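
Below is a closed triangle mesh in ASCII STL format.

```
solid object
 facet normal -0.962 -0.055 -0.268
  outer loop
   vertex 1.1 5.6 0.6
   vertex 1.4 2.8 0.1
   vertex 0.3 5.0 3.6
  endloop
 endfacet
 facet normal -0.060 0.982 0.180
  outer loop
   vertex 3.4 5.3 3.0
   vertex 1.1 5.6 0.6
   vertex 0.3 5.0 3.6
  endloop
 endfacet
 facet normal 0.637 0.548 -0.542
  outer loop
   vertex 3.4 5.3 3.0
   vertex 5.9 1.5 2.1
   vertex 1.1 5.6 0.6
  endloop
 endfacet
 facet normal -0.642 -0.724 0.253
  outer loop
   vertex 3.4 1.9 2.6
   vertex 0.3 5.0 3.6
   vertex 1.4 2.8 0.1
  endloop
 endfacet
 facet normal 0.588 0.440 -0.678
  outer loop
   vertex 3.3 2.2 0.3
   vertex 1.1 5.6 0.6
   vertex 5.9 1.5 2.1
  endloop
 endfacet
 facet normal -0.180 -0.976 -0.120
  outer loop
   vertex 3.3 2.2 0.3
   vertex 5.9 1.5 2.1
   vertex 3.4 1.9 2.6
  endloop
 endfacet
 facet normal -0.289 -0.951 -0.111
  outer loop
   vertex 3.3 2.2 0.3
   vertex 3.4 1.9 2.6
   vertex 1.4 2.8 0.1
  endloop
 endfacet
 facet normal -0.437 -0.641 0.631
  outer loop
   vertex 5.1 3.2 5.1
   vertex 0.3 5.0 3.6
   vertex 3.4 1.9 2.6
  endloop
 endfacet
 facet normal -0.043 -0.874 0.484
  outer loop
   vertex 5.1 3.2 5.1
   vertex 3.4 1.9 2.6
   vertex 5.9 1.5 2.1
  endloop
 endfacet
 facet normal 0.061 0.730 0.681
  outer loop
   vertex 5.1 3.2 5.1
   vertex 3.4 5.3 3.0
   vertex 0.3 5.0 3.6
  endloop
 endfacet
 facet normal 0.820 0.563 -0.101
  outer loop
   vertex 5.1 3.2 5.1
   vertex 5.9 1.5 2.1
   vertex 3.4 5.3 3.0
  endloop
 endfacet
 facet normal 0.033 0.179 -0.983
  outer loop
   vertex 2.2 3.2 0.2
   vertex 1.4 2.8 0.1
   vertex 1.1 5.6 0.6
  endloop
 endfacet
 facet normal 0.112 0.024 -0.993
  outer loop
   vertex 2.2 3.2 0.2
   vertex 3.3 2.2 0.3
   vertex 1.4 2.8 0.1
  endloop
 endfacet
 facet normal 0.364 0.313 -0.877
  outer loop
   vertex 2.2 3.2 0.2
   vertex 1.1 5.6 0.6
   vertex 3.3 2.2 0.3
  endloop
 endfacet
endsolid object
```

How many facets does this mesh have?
14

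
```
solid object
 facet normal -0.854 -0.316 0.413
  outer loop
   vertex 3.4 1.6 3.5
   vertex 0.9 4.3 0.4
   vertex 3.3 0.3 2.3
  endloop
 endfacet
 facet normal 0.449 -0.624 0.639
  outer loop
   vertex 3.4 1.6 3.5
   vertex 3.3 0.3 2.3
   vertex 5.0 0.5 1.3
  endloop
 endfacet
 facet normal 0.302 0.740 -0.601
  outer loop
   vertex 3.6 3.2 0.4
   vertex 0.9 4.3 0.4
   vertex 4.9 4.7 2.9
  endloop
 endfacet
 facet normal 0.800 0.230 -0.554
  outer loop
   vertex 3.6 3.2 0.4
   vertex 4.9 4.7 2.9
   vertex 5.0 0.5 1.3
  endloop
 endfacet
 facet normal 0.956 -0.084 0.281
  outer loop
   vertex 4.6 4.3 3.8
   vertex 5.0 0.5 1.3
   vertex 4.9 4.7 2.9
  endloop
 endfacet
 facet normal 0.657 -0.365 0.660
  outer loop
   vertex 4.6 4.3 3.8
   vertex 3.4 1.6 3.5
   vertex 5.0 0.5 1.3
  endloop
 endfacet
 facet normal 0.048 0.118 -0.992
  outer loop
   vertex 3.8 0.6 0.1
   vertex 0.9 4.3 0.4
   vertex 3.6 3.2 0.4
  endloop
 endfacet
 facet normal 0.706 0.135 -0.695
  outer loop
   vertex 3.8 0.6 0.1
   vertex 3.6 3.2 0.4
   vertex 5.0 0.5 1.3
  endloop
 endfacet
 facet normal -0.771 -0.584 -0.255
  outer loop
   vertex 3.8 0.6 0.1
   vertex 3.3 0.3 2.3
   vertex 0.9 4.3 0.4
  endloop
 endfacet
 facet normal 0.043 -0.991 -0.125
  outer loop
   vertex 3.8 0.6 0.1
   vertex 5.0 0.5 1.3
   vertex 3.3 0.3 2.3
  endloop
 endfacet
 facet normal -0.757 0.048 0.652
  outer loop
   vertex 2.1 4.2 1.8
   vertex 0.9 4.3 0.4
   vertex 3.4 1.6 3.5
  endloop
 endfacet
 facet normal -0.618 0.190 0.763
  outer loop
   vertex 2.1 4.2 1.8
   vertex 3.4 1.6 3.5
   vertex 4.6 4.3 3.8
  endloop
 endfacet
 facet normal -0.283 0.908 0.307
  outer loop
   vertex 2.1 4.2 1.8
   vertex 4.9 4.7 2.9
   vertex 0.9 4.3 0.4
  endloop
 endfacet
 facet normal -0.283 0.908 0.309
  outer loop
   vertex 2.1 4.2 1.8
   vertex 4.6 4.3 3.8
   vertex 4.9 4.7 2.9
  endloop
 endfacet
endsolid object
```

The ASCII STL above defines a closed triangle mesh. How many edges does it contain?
21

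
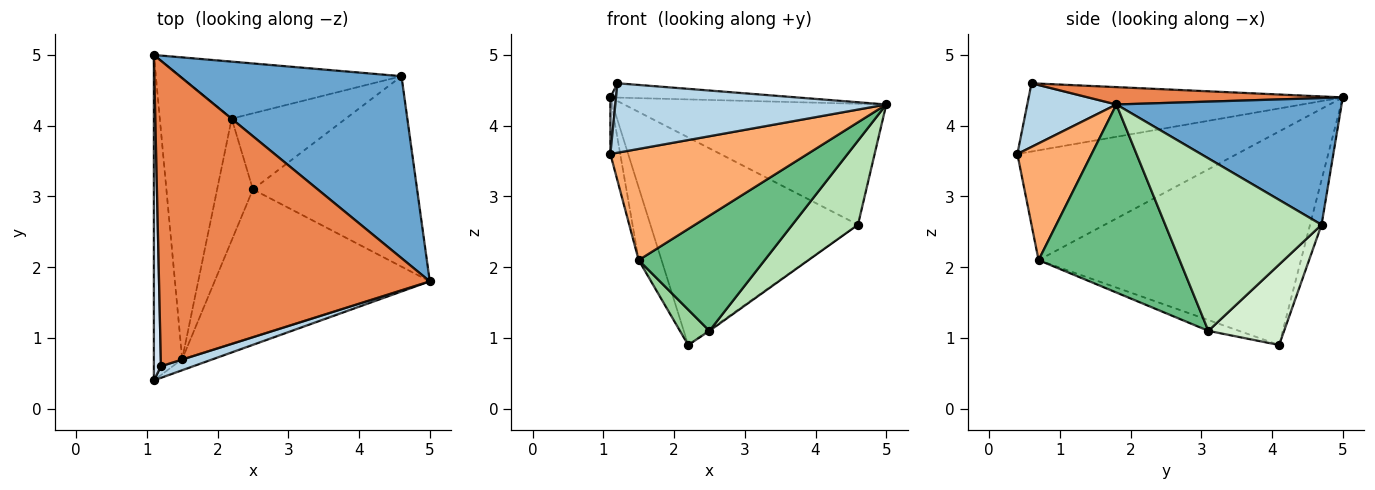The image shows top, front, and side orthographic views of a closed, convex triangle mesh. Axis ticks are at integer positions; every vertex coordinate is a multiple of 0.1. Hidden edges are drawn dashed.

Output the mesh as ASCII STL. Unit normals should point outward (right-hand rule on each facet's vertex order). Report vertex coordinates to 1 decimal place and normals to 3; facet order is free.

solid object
 facet normal 0.430 0.500 0.752
  outer loop
   vertex 4.6 4.7 2.6
   vertex 1.1 5.0 4.4
   vertex 5.0 1.8 4.3
  endloop
 endfacet
 facet normal -0.053 0.963 -0.264
  outer loop
   vertex 4.6 4.7 2.6
   vertex 2.2 4.1 0.9
   vertex 1.1 5.0 4.4
  endloop
 endfacet
 facet normal 0.309 -0.938 0.157
  outer loop
   vertex 1.2 0.6 4.6
   vertex 1.1 0.4 3.6
   vertex 5.0 1.8 4.3
  endloop
 endfacet
 facet normal -0.995 -0.018 0.103
  outer loop
   vertex 1.2 0.6 4.6
   vertex 1.1 5.0 4.4
   vertex 1.1 0.4 3.6
  endloop
 endfacet
 facet normal 0.064 0.047 0.997
  outer loop
   vertex 1.2 0.6 4.6
   vertex 5.0 1.8 4.3
   vertex 1.1 5.0 4.4
  endloop
 endfacet
 facet normal 0.351 -0.932 -0.093
  outer loop
   vertex 1.5 0.7 2.1
   vertex 5.0 1.8 4.3
   vertex 1.1 0.4 3.6
  endloop
 endfacet
 facet normal -0.967 0.043 -0.249
  outer loop
   vertex 1.5 0.7 2.1
   vertex 1.1 0.4 3.6
   vertex 1.1 5.0 4.4
  endloop
 endfacet
 facet normal -0.945 0.082 -0.318
  outer loop
   vertex 1.5 0.7 2.1
   vertex 1.1 5.0 4.4
   vertex 2.2 4.1 0.9
  endloop
 endfacet
 facet normal 0.567 -0.507 -0.649
  outer loop
   vertex 2.5 3.1 1.1
   vertex 5.0 1.8 4.3
   vertex 1.5 0.7 2.1
  endloop
 endfacet
 facet normal -0.279 -0.268 -0.922
  outer loop
   vertex 2.5 3.1 1.1
   vertex 1.5 0.7 2.1
   vertex 2.2 4.1 0.9
  endloop
 endfacet
 facet normal 0.693 -0.291 -0.660
  outer loop
   vertex 2.5 3.1 1.1
   vertex 4.6 4.7 2.6
   vertex 5.0 1.8 4.3
  endloop
 endfacet
 facet normal 0.576 0.010 -0.817
  outer loop
   vertex 2.5 3.1 1.1
   vertex 2.2 4.1 0.9
   vertex 4.6 4.7 2.6
  endloop
 endfacet
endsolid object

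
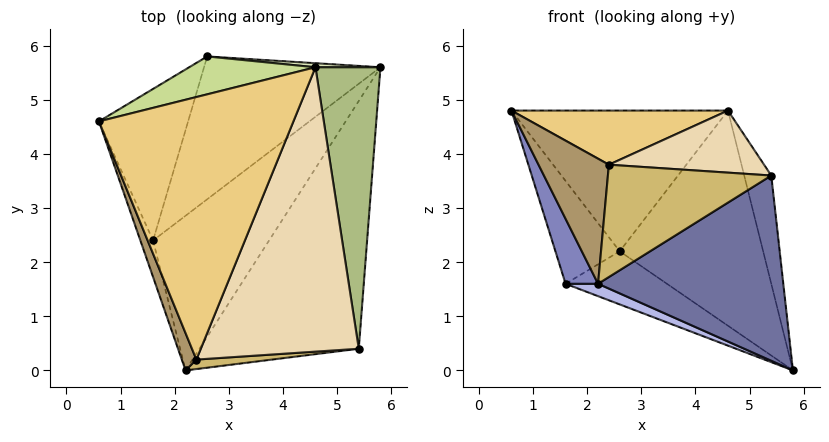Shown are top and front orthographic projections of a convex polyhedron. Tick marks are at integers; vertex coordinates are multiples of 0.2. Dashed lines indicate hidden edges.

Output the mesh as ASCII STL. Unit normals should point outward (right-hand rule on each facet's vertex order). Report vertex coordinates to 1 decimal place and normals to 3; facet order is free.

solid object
 facet normal 0.499 -0.519 -0.694
  outer loop
   vertex 5.4 0.4 3.6
   vertex 2.2 0.0 1.6
   vertex 5.8 5.6 0.0
  endloop
 endfacet
 facet normal -0.961 -0.240 -0.135
  outer loop
   vertex 1.6 2.4 1.6
   vertex 2.2 0.0 1.6
   vertex 0.6 4.6 4.8
  endloop
 endfacet
 facet normal -0.816 0.324 -0.478
  outer loop
   vertex 1.6 2.4 1.6
   vertex 0.6 4.6 4.8
   vertex 2.6 5.8 2.2
  endloop
 endfacet
 facet normal -0.304 -0.076 -0.950
  outer loop
   vertex 1.6 2.4 1.6
   vertex 5.8 5.6 0.0
   vertex 2.2 0.0 1.6
  endloop
 endfacet
 facet normal -0.529 0.296 -0.796
  outer loop
   vertex 1.6 2.4 1.6
   vertex 2.6 5.8 2.2
   vertex 5.8 5.6 0.0
  endloop
 endfacet
 facet normal 0.966 0.093 0.241
  outer loop
   vertex 4.6 5.6 4.8
   vertex 5.4 0.4 3.6
   vertex 5.8 5.6 0.0
  endloop
 endfacet
 facet normal -0.235 0.939 0.253
  outer loop
   vertex 4.6 5.6 4.8
   vertex 2.6 5.8 2.2
   vertex 0.6 4.6 4.8
  endloop
 endfacet
 facet normal 0.075 0.997 0.019
  outer loop
   vertex 4.6 5.6 4.8
   vertex 5.8 5.6 0.0
   vertex 2.6 5.8 2.2
  endloop
 endfacet
 facet normal -0.909 -0.399 0.119
  outer loop
   vertex 2.4 0.2 3.8
   vertex 0.6 4.6 4.8
   vertex 2.2 0.0 1.6
  endloop
 endfacet
 facet normal 0.072 -0.994 0.084
  outer loop
   vertex 2.4 0.2 3.8
   vertex 2.2 0.0 1.6
   vertex 5.4 0.4 3.6
  endloop
 endfacet
 facet normal 0.050 -0.202 0.978
  outer loop
   vertex 2.4 0.2 3.8
   vertex 4.6 5.6 4.8
   vertex 0.6 4.6 4.8
  endloop
 endfacet
 facet normal 0.079 -0.213 0.974
  outer loop
   vertex 2.4 0.2 3.8
   vertex 5.4 0.4 3.6
   vertex 4.6 5.6 4.8
  endloop
 endfacet
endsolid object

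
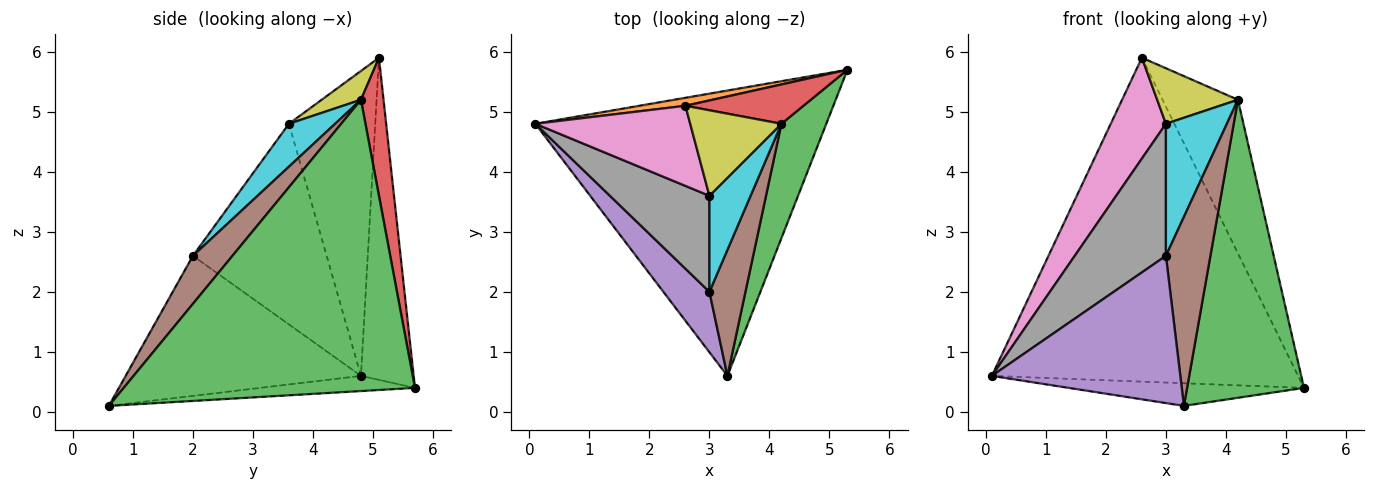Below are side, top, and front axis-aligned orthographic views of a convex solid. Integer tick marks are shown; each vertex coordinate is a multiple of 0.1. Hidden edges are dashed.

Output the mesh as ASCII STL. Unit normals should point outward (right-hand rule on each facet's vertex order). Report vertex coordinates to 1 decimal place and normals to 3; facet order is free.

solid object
 facet normal -0.052 0.079 -0.996
  outer loop
   vertex 3.3 0.6 0.1
   vertex 0.1 4.8 0.6
   vertex 5.3 5.7 0.4
  endloop
 endfacet
 facet normal -0.170 0.985 0.024
  outer loop
   vertex 2.6 5.1 5.9
   vertex 5.3 5.7 0.4
   vertex 0.1 4.8 0.6
  endloop
 endfacet
 facet normal 0.919 -0.369 0.141
  outer loop
   vertex 4.2 4.8 5.2
   vertex 3.3 0.6 0.1
   vertex 5.3 5.7 0.4
  endloop
 endfacet
 facet normal 0.279 0.930 0.238
  outer loop
   vertex 4.2 4.8 5.2
   vertex 5.3 5.7 0.4
   vertex 2.6 5.1 5.9
  endloop
 endfacet
 facet normal -0.756 -0.606 0.248
  outer loop
   vertex 3.0 2.0 2.6
   vertex 0.1 4.8 0.6
   vertex 3.3 0.6 0.1
  endloop
 endfacet
 facet normal 0.595 -0.669 0.446
  outer loop
   vertex 3.0 2.0 2.6
   vertex 3.3 0.6 0.1
   vertex 4.2 4.8 5.2
  endloop
 endfacet
 facet normal -0.775 -0.495 0.393
  outer loop
   vertex 3.0 3.6 4.8
   vertex 2.6 5.1 5.9
   vertex 0.1 4.8 0.6
  endloop
 endfacet
 facet normal -0.765 -0.521 0.379
  outer loop
   vertex 3.0 3.6 4.8
   vertex 0.1 4.8 0.6
   vertex 3.0 2.0 2.6
  endloop
 endfacet
 facet normal 0.256 -0.526 0.811
  outer loop
   vertex 3.0 3.6 4.8
   vertex 4.2 4.8 5.2
   vertex 2.6 5.1 5.9
  endloop
 endfacet
 facet normal 0.522 -0.690 0.502
  outer loop
   vertex 3.0 3.6 4.8
   vertex 3.0 2.0 2.6
   vertex 4.2 4.8 5.2
  endloop
 endfacet
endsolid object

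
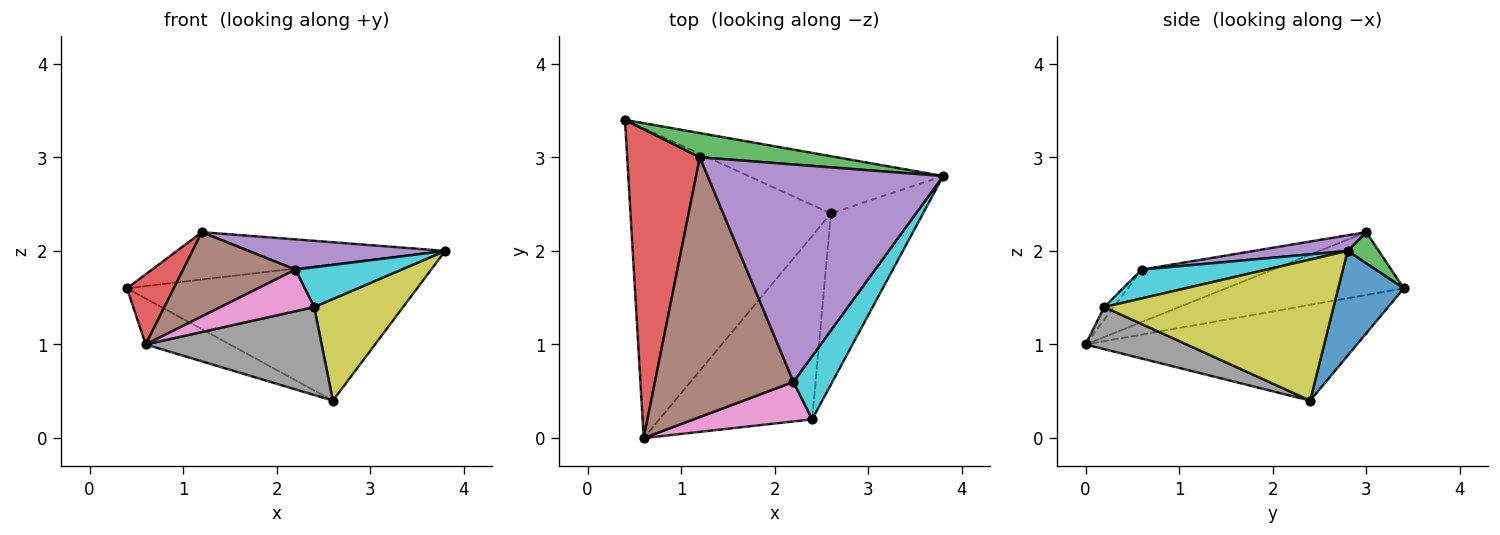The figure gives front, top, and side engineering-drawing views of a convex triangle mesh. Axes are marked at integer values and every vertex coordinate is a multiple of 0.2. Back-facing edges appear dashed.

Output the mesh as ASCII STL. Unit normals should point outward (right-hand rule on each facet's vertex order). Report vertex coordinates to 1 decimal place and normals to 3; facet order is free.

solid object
 facet normal 0.204 0.903 -0.379
  outer loop
   vertex 2.6 2.4 0.4
   vertex 0.4 3.4 1.6
   vertex 3.8 2.8 2.0
  endloop
 endfacet
 facet normal -0.427 0.133 -0.894
  outer loop
   vertex 2.6 2.4 0.4
   vertex 0.6 0.0 1.0
   vertex 0.4 3.4 1.6
  endloop
 endfacet
 facet normal 0.103 0.886 0.453
  outer loop
   vertex 1.2 3.0 2.2
   vertex 3.8 2.8 2.0
   vertex 0.4 3.4 1.6
  endloop
 endfacet
 facet normal -0.644 -0.170 0.746
  outer loop
   vertex 1.2 3.0 2.2
   vertex 0.4 3.4 1.6
   vertex 0.6 0.0 1.0
  endloop
 endfacet
 facet normal 0.065 -0.137 0.988
  outer loop
   vertex 2.2 0.6 1.8
   vertex 3.8 2.8 2.0
   vertex 1.2 3.0 2.2
  endloop
 endfacet
 facet normal -0.339 -0.290 0.895
  outer loop
   vertex 2.2 0.6 1.8
   vertex 1.2 3.0 2.2
   vertex 0.6 0.0 1.0
  endloop
 endfacet
 facet normal -0.072 -0.723 0.687
  outer loop
   vertex 2.4 0.2 1.4
   vertex 2.2 0.6 1.8
   vertex 0.6 0.0 1.0
  endloop
 endfacet
 facet normal 0.241 -0.420 -0.875
  outer loop
   vertex 2.4 0.2 1.4
   vertex 0.6 0.0 1.0
   vertex 2.6 2.4 0.4
  endloop
 endfacet
 facet normal 0.796 -0.309 -0.520
  outer loop
   vertex 2.4 0.2 1.4
   vertex 2.6 2.4 0.4
   vertex 3.8 2.8 2.0
  endloop
 endfacet
 facet normal 0.531 -0.451 0.717
  outer loop
   vertex 2.4 0.2 1.4
   vertex 3.8 2.8 2.0
   vertex 2.2 0.6 1.8
  endloop
 endfacet
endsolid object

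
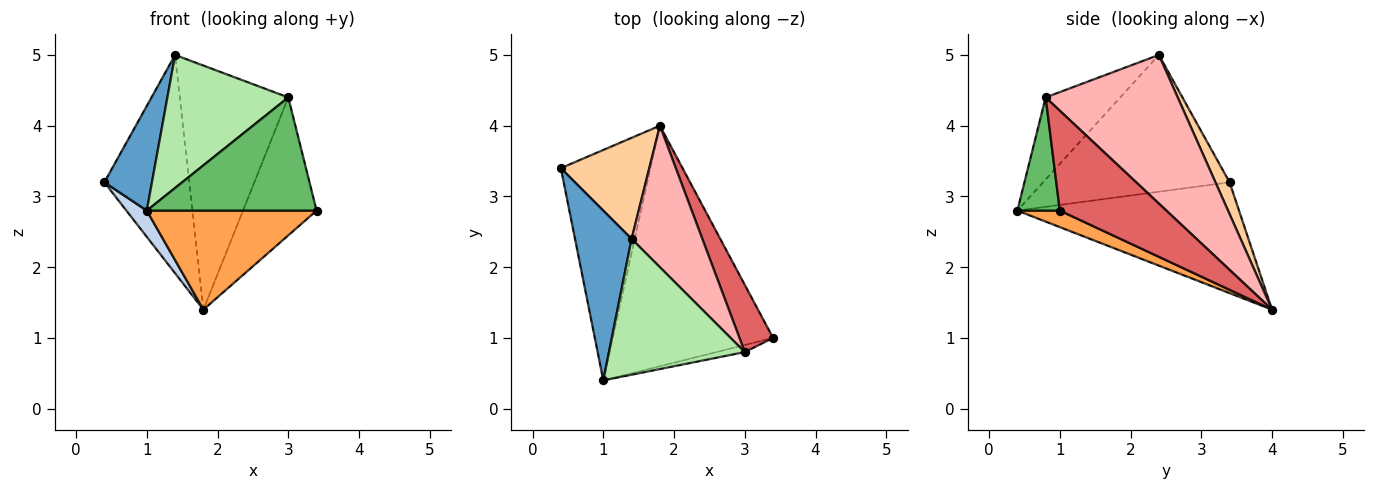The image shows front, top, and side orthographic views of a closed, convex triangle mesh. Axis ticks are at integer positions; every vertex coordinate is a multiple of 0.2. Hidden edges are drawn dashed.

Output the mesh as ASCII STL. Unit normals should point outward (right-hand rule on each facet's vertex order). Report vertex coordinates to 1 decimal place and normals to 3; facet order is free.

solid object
 facet normal -0.899 -0.229 0.372
  outer loop
   vertex 1.4 2.4 5.0
   vertex 0.4 3.4 3.2
   vertex 1.0 0.4 2.8
  endloop
 endfacet
 facet normal -0.776 -0.072 -0.627
  outer loop
   vertex 1.8 4.0 1.4
   vertex 1.0 0.4 2.8
   vertex 0.4 3.4 3.2
  endloop
 endfacet
 facet normal 0.095 -0.379 -0.921
  outer loop
   vertex 1.8 4.0 1.4
   vertex 3.4 1.0 2.8
   vertex 1.0 0.4 2.8
  endloop
 endfacet
 facet normal 0.150 0.897 0.415
  outer loop
   vertex 1.8 4.0 1.4
   vertex 0.4 3.4 3.2
   vertex 1.4 2.4 5.0
  endloop
 endfacet
 facet normal 0.242 -0.968 -0.061
  outer loop
   vertex 3.0 0.8 4.4
   vertex 1.0 0.4 2.8
   vertex 3.4 1.0 2.8
  endloop
 endfacet
 facet normal -0.396 -0.642 0.656
  outer loop
   vertex 3.0 0.8 4.4
   vertex 1.4 2.4 5.0
   vertex 1.0 0.4 2.8
  endloop
 endfacet
 facet normal 0.793 0.547 0.267
  outer loop
   vertex 3.0 0.8 4.4
   vertex 3.4 1.0 2.8
   vertex 1.8 4.0 1.4
  endloop
 endfacet
 facet normal 0.725 0.596 0.345
  outer loop
   vertex 3.0 0.8 4.4
   vertex 1.8 4.0 1.4
   vertex 1.4 2.4 5.0
  endloop
 endfacet
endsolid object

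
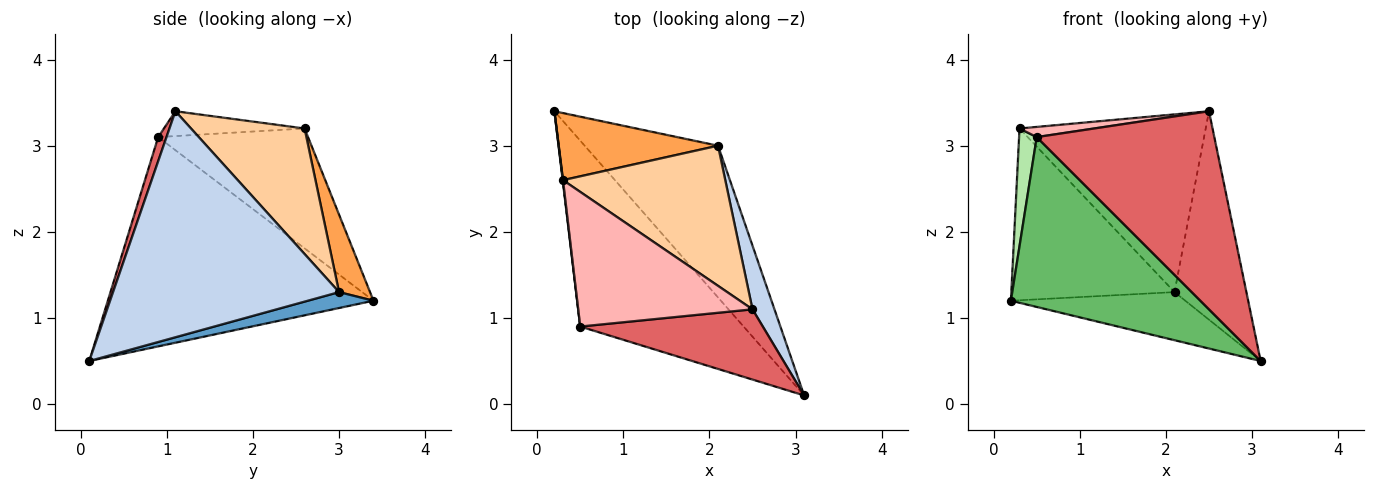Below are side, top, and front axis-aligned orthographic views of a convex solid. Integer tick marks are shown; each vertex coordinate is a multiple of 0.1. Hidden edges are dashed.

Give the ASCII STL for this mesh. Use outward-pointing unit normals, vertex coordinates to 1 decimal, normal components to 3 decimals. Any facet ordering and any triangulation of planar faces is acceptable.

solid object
 facet normal 0.113 0.300 -0.947
  outer loop
   vertex 2.1 3.0 1.3
   vertex 3.1 0.1 0.5
   vertex 0.2 3.4 1.2
  endloop
 endfacet
 facet normal 0.949 0.302 0.092
  outer loop
   vertex 2.1 3.0 1.3
   vertex 2.5 1.1 3.4
   vertex 3.1 0.1 0.5
  endloop
 endfacet
 facet normal 0.174 0.917 0.358
  outer loop
   vertex 2.1 3.0 1.3
   vertex 0.2 3.4 1.2
   vertex 0.3 2.6 3.2
  endloop
 endfacet
 facet normal 0.432 0.708 0.558
  outer loop
   vertex 2.1 3.0 1.3
   vertex 0.3 2.6 3.2
   vertex 2.5 1.1 3.4
  endloop
 endfacet
 facet normal -0.687 -0.490 -0.536
  outer loop
   vertex 0.5 0.9 3.1
   vertex 0.2 3.4 1.2
   vertex 3.1 0.1 0.5
  endloop
 endfacet
 facet normal -0.993 -0.117 0.003
  outer loop
   vertex 0.5 0.9 3.1
   vertex 0.3 2.6 3.2
   vertex 0.2 3.4 1.2
  endloop
 endfacet
 facet normal 0.044 -0.942 0.334
  outer loop
   vertex 0.5 0.9 3.1
   vertex 3.1 0.1 0.5
   vertex 2.5 1.1 3.4
  endloop
 endfacet
 facet normal -0.141 -0.075 0.987
  outer loop
   vertex 0.5 0.9 3.1
   vertex 2.5 1.1 3.4
   vertex 0.3 2.6 3.2
  endloop
 endfacet
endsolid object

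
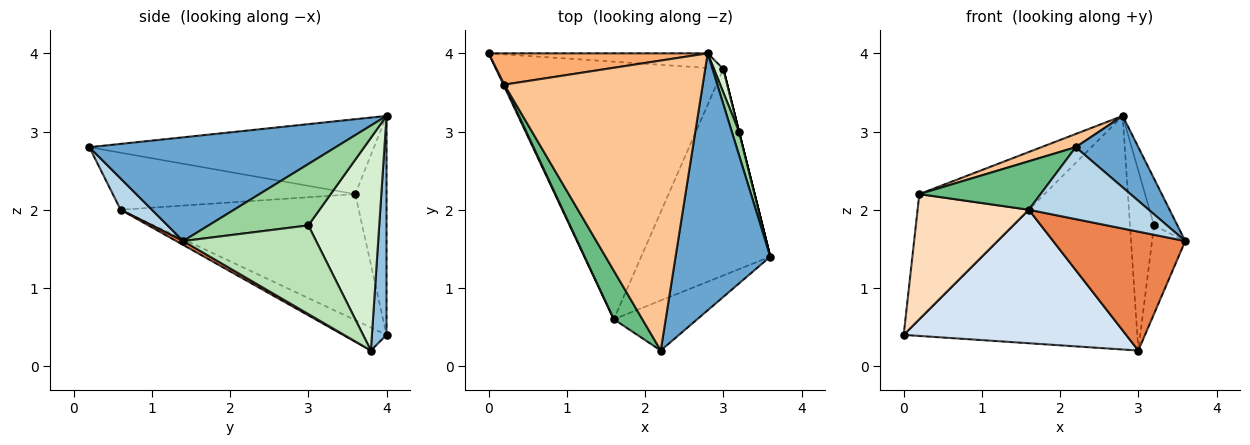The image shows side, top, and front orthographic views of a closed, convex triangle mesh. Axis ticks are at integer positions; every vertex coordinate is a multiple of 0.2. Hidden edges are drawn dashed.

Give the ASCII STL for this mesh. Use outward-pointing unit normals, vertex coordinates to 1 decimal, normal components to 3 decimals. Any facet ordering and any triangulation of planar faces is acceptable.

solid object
 facet normal 0.726 -0.184 0.663
  outer loop
   vertex 2.8 4.0 3.2
   vertex 2.2 0.2 2.8
   vertex 3.6 1.4 1.6
  endloop
 endfacet
 facet normal 0.062 0.996 -0.062
  outer loop
   vertex 3.0 3.8 0.2
   vertex 0.0 4.0 0.4
   vertex 2.8 4.0 3.2
  endloop
 endfacet
 facet normal 0.209 -0.803 -0.558
  outer loop
   vertex 1.6 0.6 2.0
   vertex 3.6 1.4 1.6
   vertex 2.2 0.2 2.8
  endloop
 endfacet
 facet normal -0.090 -0.458 -0.884
  outer loop
   vertex 1.6 0.6 2.0
   vertex 0.0 4.0 0.4
   vertex 3.0 3.8 0.2
  endloop
 endfacet
 facet normal 0.026 -0.499 -0.866
  outer loop
   vertex 1.6 0.6 2.0
   vertex 3.0 3.8 0.2
   vertex 3.6 1.4 1.6
  endloop
 endfacet
 facet normal -0.236 0.943 0.236
  outer loop
   vertex 0.2 3.6 2.2
   vertex 2.8 4.0 3.2
   vertex 0.0 4.0 0.4
  endloop
 endfacet
 facet normal -0.353 -0.043 0.935
  outer loop
   vertex 0.2 3.6 2.2
   vertex 2.2 0.2 2.8
   vertex 2.8 4.0 3.2
  endloop
 endfacet
 facet normal -0.906 -0.423 0.007
  outer loop
   vertex 0.2 3.6 2.2
   vertex 0.0 4.0 0.4
   vertex 1.6 0.6 2.0
  endloop
 endfacet
 facet normal -0.816 -0.408 0.408
  outer loop
   vertex 0.2 3.6 2.2
   vertex 1.6 0.6 2.0
   vertex 2.2 0.2 2.8
  endloop
 endfacet
 facet normal 0.967 0.228 0.114
  outer loop
   vertex 3.2 3.0 1.8
   vertex 2.8 4.0 3.2
   vertex 3.6 1.4 1.6
  endloop
 endfacet
 facet normal 0.970 0.243 0.000
  outer loop
   vertex 3.2 3.0 1.8
   vertex 3.6 1.4 1.6
   vertex 3.0 3.8 0.2
  endloop
 endfacet
 facet normal 0.946 0.320 0.042
  outer loop
   vertex 3.2 3.0 1.8
   vertex 3.0 3.8 0.2
   vertex 2.8 4.0 3.2
  endloop
 endfacet
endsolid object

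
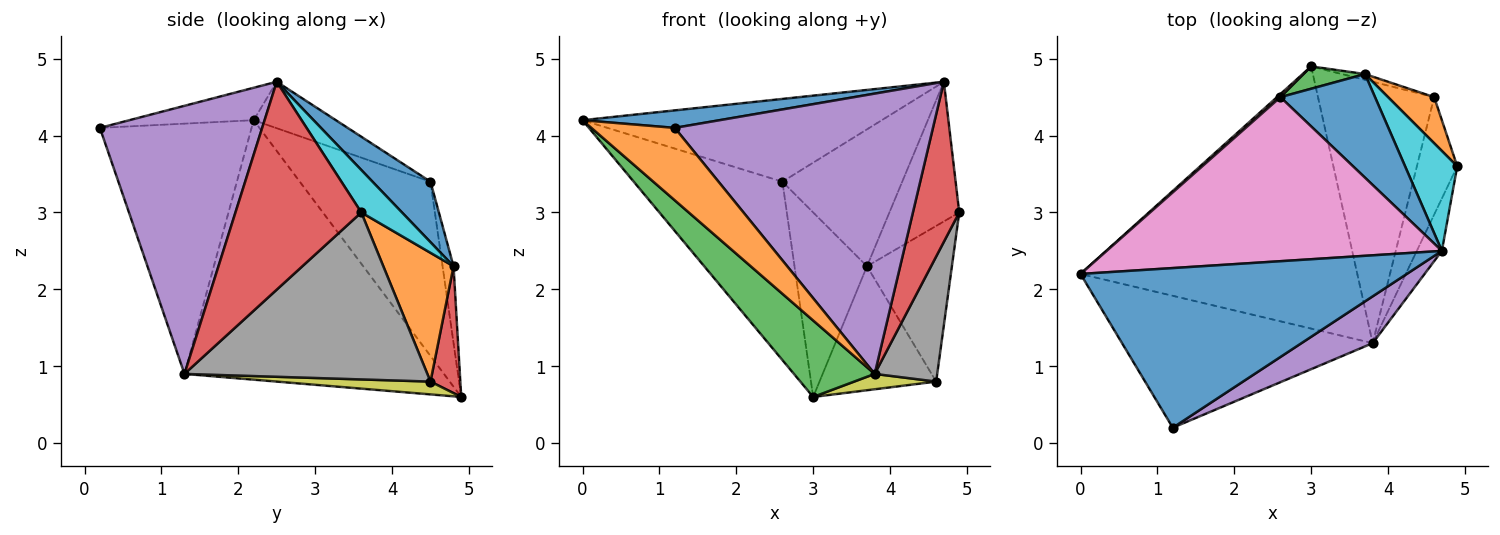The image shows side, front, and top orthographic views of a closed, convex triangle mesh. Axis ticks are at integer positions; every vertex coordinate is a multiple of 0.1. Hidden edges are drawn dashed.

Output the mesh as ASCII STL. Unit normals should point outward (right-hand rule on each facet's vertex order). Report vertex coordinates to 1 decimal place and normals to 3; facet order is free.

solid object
 facet normal -0.098 -0.108 0.989
  outer loop
   vertex 4.7 2.5 4.7
   vertex 0.0 2.2 4.2
   vertex 1.2 0.2 4.1
  endloop
 endfacet
 facet normal -0.659 -0.362 -0.660
  outer loop
   vertex 3.8 1.3 0.9
   vertex 1.2 0.2 4.1
   vertex 0.0 2.2 4.2
  endloop
 endfacet
 facet normal -0.669 -0.208 -0.714
  outer loop
   vertex 3.8 1.3 0.9
   vertex 0.0 2.2 4.2
   vertex 3.0 4.9 0.6
  endloop
 endfacet
 facet normal 0.932 -0.343 -0.112
  outer loop
   vertex 3.8 1.3 0.9
   vertex 4.9 3.6 3.0
   vertex 4.7 2.5 4.7
  endloop
 endfacet
 facet normal 0.527 -0.838 0.140
  outer loop
   vertex 3.8 1.3 0.9
   vertex 4.7 2.5 4.7
   vertex 1.2 0.2 4.1
  endloop
 endfacet
 facet normal -0.660 0.751 0.013
  outer loop
   vertex 2.6 4.5 3.4
   vertex 3.0 4.9 0.6
   vertex 0.0 2.2 4.2
  endloop
 endfacet
 facet normal -0.123 0.447 0.886
  outer loop
   vertex 2.6 4.5 3.4
   vertex 0.0 2.2 4.2
   vertex 4.7 2.5 4.7
  endloop
 endfacet
 facet normal 0.943 -0.243 -0.228
  outer loop
   vertex 4.6 4.5 0.8
   vertex 4.9 3.6 3.0
   vertex 3.8 1.3 0.9
  endloop
 endfacet
 facet normal 0.109 -0.058 -0.992
  outer loop
   vertex 4.6 4.5 0.8
   vertex 3.8 1.3 0.9
   vertex 3.0 4.9 0.6
  endloop
 endfacet
 facet normal 0.428 0.735 0.526
  outer loop
   vertex 3.7 4.8 2.3
   vertex 4.7 2.5 4.7
   vertex 4.9 3.6 3.0
  endloop
 endfacet
 facet normal 0.360 0.744 0.563
  outer loop
   vertex 3.7 4.8 2.3
   vertex 2.6 4.5 3.4
   vertex 4.7 2.5 4.7
  endloop
 endfacet
 facet normal 0.621 0.751 0.223
  outer loop
   vertex 3.7 4.8 2.3
   vertex 4.9 3.6 3.0
   vertex 4.6 4.5 0.8
  endloop
 endfacet
 facet normal -0.149 0.982 0.119
  outer loop
   vertex 3.7 4.8 2.3
   vertex 3.0 4.9 0.6
   vertex 2.6 4.5 3.4
  endloop
 endfacet
 facet normal 0.248 0.968 -0.045
  outer loop
   vertex 3.7 4.8 2.3
   vertex 4.6 4.5 0.8
   vertex 3.0 4.9 0.6
  endloop
 endfacet
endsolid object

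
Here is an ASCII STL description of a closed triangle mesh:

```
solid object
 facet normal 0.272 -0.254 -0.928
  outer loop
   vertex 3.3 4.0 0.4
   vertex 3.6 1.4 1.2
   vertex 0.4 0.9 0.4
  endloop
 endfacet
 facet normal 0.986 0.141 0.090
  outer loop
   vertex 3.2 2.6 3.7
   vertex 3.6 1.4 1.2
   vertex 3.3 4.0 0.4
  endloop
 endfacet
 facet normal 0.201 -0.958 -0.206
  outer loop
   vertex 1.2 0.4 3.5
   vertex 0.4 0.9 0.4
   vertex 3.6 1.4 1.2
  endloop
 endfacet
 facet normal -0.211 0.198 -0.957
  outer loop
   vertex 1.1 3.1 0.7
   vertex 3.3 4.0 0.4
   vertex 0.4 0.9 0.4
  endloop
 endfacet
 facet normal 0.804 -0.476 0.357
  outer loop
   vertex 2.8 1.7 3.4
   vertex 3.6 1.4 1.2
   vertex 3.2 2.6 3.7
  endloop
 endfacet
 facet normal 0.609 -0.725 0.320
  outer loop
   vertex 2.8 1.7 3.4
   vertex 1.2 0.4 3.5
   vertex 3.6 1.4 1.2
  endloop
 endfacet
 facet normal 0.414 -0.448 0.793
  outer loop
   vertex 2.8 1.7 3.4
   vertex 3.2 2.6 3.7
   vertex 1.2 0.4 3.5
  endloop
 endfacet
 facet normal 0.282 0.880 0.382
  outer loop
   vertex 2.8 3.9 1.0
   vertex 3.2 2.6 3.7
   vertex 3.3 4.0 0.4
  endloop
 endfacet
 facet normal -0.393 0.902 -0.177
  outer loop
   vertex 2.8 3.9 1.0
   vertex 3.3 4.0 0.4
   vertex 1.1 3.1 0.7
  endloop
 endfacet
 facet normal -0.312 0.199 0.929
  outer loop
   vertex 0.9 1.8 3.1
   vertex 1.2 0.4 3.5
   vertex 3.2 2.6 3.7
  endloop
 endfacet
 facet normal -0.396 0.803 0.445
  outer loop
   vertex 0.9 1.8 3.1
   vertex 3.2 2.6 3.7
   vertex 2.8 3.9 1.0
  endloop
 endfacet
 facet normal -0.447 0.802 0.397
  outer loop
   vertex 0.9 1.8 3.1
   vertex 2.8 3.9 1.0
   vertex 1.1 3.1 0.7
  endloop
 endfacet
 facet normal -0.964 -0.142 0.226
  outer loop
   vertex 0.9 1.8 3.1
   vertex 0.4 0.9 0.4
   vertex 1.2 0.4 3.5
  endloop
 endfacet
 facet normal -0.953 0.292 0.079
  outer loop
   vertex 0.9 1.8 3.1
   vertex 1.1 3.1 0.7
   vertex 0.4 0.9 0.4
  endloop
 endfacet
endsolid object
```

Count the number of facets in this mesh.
14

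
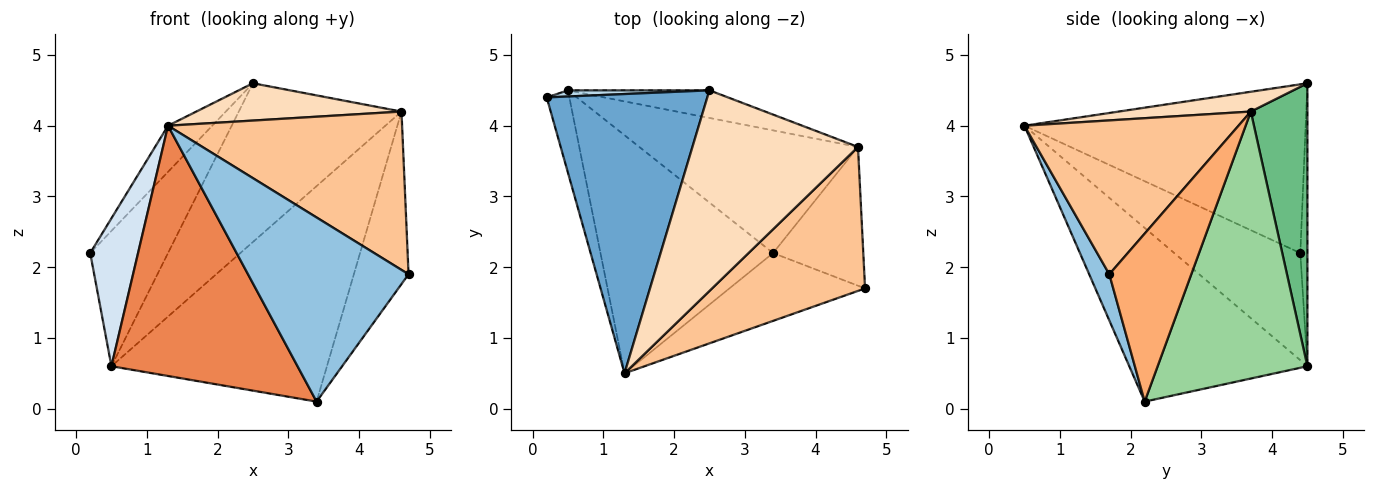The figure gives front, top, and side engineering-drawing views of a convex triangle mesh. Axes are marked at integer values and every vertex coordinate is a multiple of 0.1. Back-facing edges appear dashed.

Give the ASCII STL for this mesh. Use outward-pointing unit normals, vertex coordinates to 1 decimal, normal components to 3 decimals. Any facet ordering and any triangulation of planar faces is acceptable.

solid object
 facet normal -0.720 0.113 0.685
  outer loop
   vertex 2.5 4.5 4.6
   vertex 0.2 4.4 2.2
   vertex 1.3 0.5 4.0
  endloop
 endfacet
 facet normal 0.117 -0.932 -0.343
  outer loop
   vertex 3.4 2.2 0.1
   vertex 4.7 1.7 1.9
   vertex 1.3 0.5 4.0
  endloop
 endfacet
 facet normal -0.090 0.995 0.045
  outer loop
   vertex 0.5 4.5 0.6
   vertex 0.2 4.4 2.2
   vertex 2.5 4.5 4.6
  endloop
 endfacet
 facet normal -0.917 -0.348 -0.194
  outer loop
   vertex 0.5 4.5 0.6
   vertex 1.3 0.5 4.0
   vertex 0.2 4.4 2.2
  endloop
 endfacet
 facet normal -0.570 -0.595 -0.566
  outer loop
   vertex 0.5 4.5 0.6
   vertex 3.4 2.2 0.1
   vertex 1.3 0.5 4.0
  endloop
 endfacet
 facet normal 0.760 0.507 -0.408
  outer loop
   vertex 4.6 3.7 4.2
   vertex 4.7 1.7 1.9
   vertex 3.4 2.2 0.1
  endloop
 endfacet
 facet normal 0.560 -0.613 0.557
  outer loop
   vertex 4.6 3.7 4.2
   vertex 1.3 0.5 4.0
   vertex 4.7 1.7 1.9
  endloop
 endfacet
 facet normal 0.117 -0.182 0.976
  outer loop
   vertex 4.6 3.7 4.2
   vertex 2.5 4.5 4.6
   vertex 1.3 0.5 4.0
  endloop
 endfacet
 facet normal 0.324 0.932 -0.162
  outer loop
   vertex 4.6 3.7 4.2
   vertex 0.5 4.5 0.6
   vertex 2.5 4.5 4.6
  endloop
 endfacet
 facet normal 0.517 0.744 -0.423
  outer loop
   vertex 4.6 3.7 4.2
   vertex 3.4 2.2 0.1
   vertex 0.5 4.5 0.6
  endloop
 endfacet
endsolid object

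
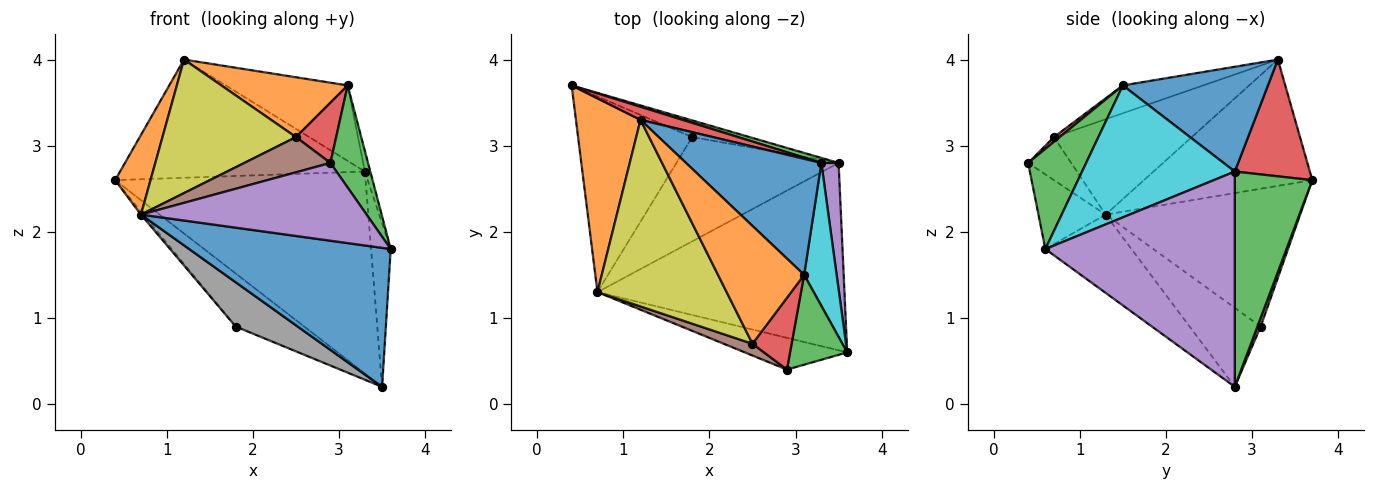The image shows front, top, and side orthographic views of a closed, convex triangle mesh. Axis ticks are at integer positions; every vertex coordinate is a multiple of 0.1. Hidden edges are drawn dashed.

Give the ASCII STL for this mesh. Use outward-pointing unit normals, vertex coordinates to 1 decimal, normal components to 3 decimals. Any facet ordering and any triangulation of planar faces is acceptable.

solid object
 facet normal -0.247 -0.577 -0.778
  outer loop
   vertex 0.7 1.3 2.2
   vertex 3.5 2.8 0.2
   vertex 3.6 0.6 1.8
  endloop
 endfacet
 facet normal -0.875 -0.184 0.448
  outer loop
   vertex 0.7 1.3 2.2
   vertex 1.2 3.3 4.0
   vertex 0.4 3.7 2.6
  endloop
 endfacet
 facet normal 0.296 0.955 0.024
  outer loop
   vertex 3.3 2.8 2.7
   vertex 3.5 2.8 0.2
   vertex 0.4 3.7 2.6
  endloop
 endfacet
 facet normal 0.291 0.951 0.105
  outer loop
   vertex 3.3 2.8 2.7
   vertex 0.4 3.7 2.6
   vertex 1.2 3.3 4.0
  endloop
 endfacet
 facet normal 0.992 0.103 0.079
  outer loop
   vertex 3.3 2.8 2.7
   vertex 3.6 0.6 1.8
   vertex 3.5 2.8 0.2
  endloop
 endfacet
 facet normal 0.045 0.953 -0.299
  outer loop
   vertex 1.8 3.1 0.9
   vertex 0.4 3.7 2.6
   vertex 3.5 2.8 0.2
  endloop
 endfacet
 facet normal -0.770 0.010 -0.638
  outer loop
   vertex 1.8 3.1 0.9
   vertex 0.7 1.3 2.2
   vertex 0.4 3.7 2.6
  endloop
 endfacet
 facet normal -0.409 -0.357 -0.840
  outer loop
   vertex 1.8 3.1 0.9
   vertex 3.5 2.8 0.2
   vertex 0.7 1.3 2.2
  endloop
 endfacet
 facet normal -0.515 -0.499 0.697
  outer loop
   vertex 2.5 0.7 3.1
   vertex 1.2 3.3 4.0
   vertex 0.7 1.3 2.2
  endloop
 endfacet
 facet normal 0.970 0.035 0.239
  outer loop
   vertex 3.1 1.5 3.7
   vertex 3.6 0.6 1.8
   vertex 3.3 2.8 2.7
  endloop
 endfacet
 facet normal 0.544 0.457 0.703
  outer loop
   vertex 3.1 1.5 3.7
   vertex 3.3 2.8 2.7
   vertex 1.2 3.3 4.0
  endloop
 endfacet
 facet normal -0.277 -0.435 0.857
  outer loop
   vertex 3.1 1.5 3.7
   vertex 1.2 3.3 4.0
   vertex 2.5 0.7 3.1
  endloop
 endfacet
 facet normal 0.757 -0.491 0.432
  outer loop
   vertex 2.9 0.4 2.8
   vertex 3.6 0.6 1.8
   vertex 3.1 1.5 3.7
  endloop
 endfacet
 facet normal 0.091 -0.640 0.762
  outer loop
   vertex 2.9 0.4 2.8
   vertex 3.1 1.5 3.7
   vertex 2.5 0.7 3.1
  endloop
 endfacet
 facet normal -0.266 -0.892 -0.364
  outer loop
   vertex 2.9 0.4 2.8
   vertex 0.7 1.3 2.2
   vertex 3.6 0.6 1.8
  endloop
 endfacet
 facet normal -0.429 -0.857 0.286
  outer loop
   vertex 2.9 0.4 2.8
   vertex 2.5 0.7 3.1
   vertex 0.7 1.3 2.2
  endloop
 endfacet
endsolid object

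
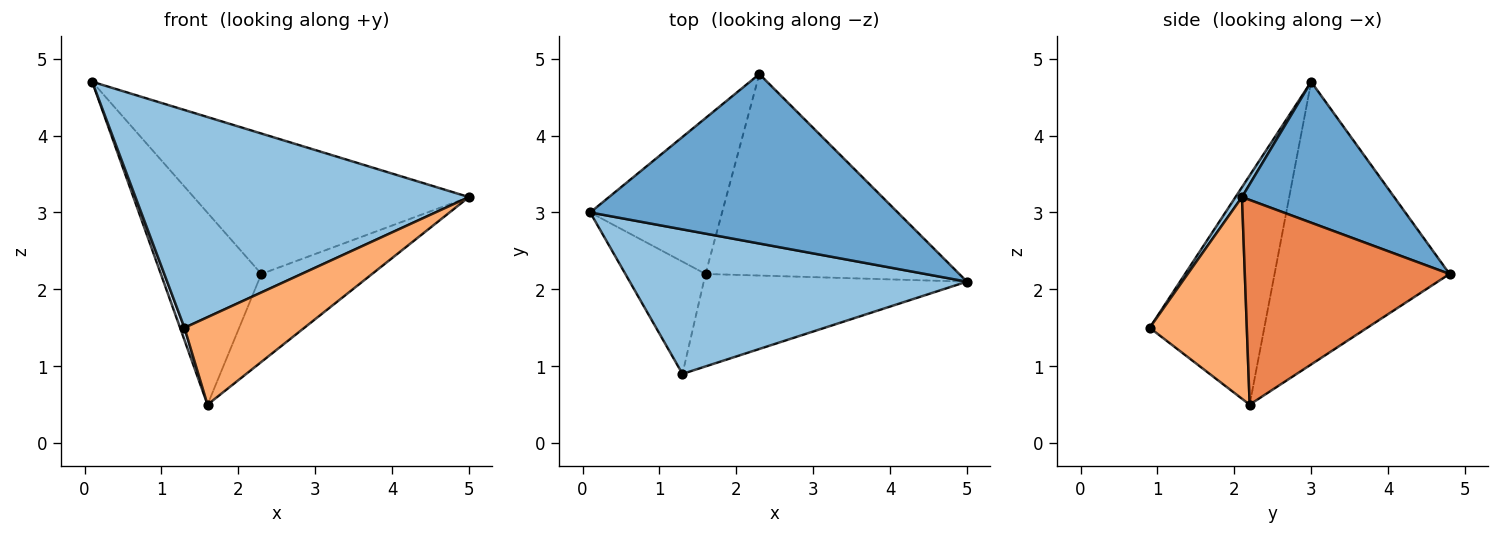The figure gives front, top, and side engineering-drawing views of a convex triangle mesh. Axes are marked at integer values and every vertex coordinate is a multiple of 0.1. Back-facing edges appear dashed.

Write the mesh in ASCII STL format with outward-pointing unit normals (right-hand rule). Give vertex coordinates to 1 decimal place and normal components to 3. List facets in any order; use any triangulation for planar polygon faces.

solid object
 facet normal 0.333 0.602 0.726
  outer loop
   vertex 2.3 4.8 2.2
   vertex 0.1 3.0 4.7
   vertex 5.0 2.1 3.2
  endloop
 endfacet
 facet normal 0.016 -0.833 0.553
  outer loop
   vertex 1.3 0.9 1.5
   vertex 5.0 2.1 3.2
   vertex 0.1 3.0 4.7
  endloop
 endfacet
 facet normal -0.804 0.462 -0.375
  outer loop
   vertex 1.6 2.2 0.5
   vertex 0.1 3.0 4.7
   vertex 2.3 4.8 2.2
  endloop
 endfacet
 facet normal -0.943 -0.036 -0.330
  outer loop
   vertex 1.6 2.2 0.5
   vertex 1.3 0.9 1.5
   vertex 0.1 3.0 4.7
  endloop
 endfacet
 facet normal 0.595 0.322 -0.737
  outer loop
   vertex 1.6 2.2 0.5
   vertex 2.3 4.8 2.2
   vertex 5.0 2.1 3.2
  endloop
 endfacet
 facet normal 0.486 -0.600 -0.635
  outer loop
   vertex 1.6 2.2 0.5
   vertex 5.0 2.1 3.2
   vertex 1.3 0.9 1.5
  endloop
 endfacet
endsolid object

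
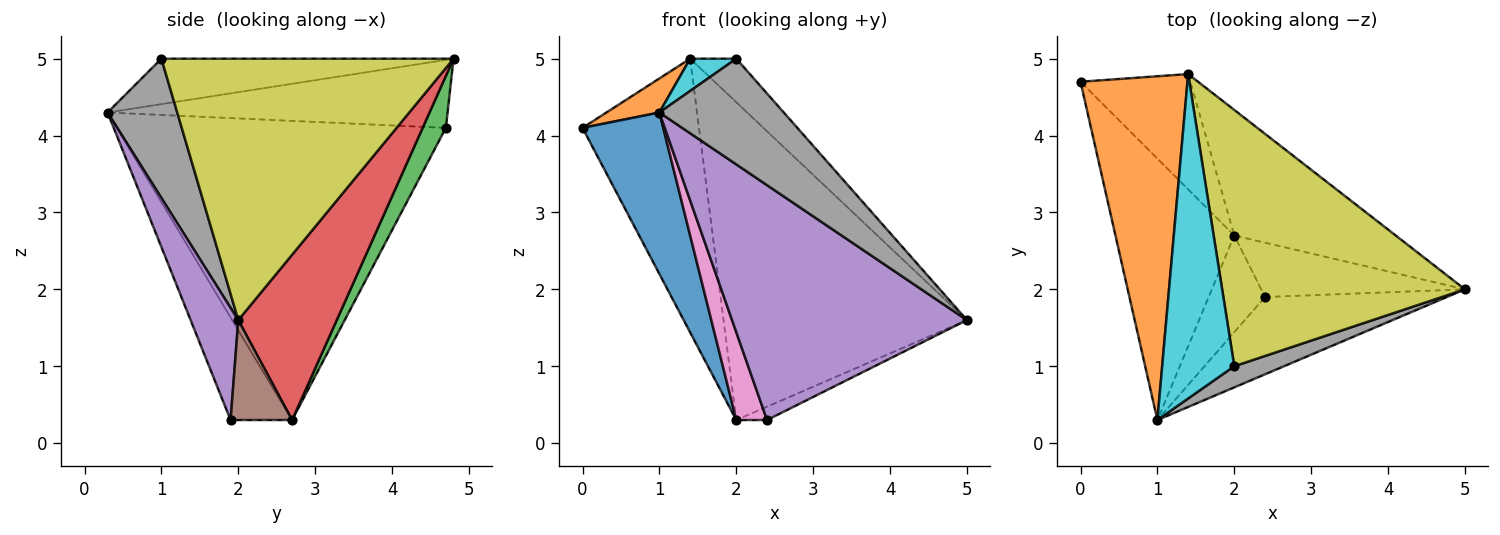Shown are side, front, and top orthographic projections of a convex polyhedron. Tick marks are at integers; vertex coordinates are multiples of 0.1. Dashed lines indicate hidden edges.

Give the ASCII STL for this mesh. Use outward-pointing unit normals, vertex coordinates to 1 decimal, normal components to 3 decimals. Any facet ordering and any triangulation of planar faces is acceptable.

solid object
 facet normal -0.906 -0.222 -0.360
  outer loop
   vertex 2.0 2.7 0.3
   vertex 1.0 0.3 4.3
   vertex 0.0 4.7 4.1
  endloop
 endfacet
 facet normal -0.535 -0.083 0.841
  outer loop
   vertex 1.4 4.8 5.0
   vertex 0.0 4.7 4.1
   vertex 1.0 0.3 4.3
  endloop
 endfacet
 facet normal 0.181 0.906 -0.382
  outer loop
   vertex 1.4 4.8 5.0
   vertex 2.0 2.7 0.3
   vertex 0.0 4.7 4.1
  endloop
 endfacet
 facet normal 0.352 0.870 -0.344
  outer loop
   vertex 1.4 4.8 5.0
   vertex 5.0 2.0 1.6
   vertex 2.0 2.7 0.3
  endloop
 endfacet
 facet normal 0.189 -0.933 -0.307
  outer loop
   vertex 2.4 1.9 0.3
   vertex 5.0 2.0 1.6
   vertex 1.0 0.3 4.3
  endloop
 endfacet
 facet normal 0.430 0.215 -0.877
  outer loop
   vertex 2.4 1.9 0.3
   vertex 2.0 2.7 0.3
   vertex 5.0 2.0 1.6
  endloop
 endfacet
 facet normal -0.803 -0.401 -0.441
  outer loop
   vertex 2.4 1.9 0.3
   vertex 1.0 0.3 4.3
   vertex 2.0 2.7 0.3
  endloop
 endfacet
 facet normal 0.481 -0.860 0.172
  outer loop
   vertex 2.0 1.0 5.0
   vertex 1.0 0.3 4.3
   vertex 5.0 2.0 1.6
  endloop
 endfacet
 facet normal 0.728 0.115 0.676
  outer loop
   vertex 2.0 1.0 5.0
   vertex 5.0 2.0 1.6
   vertex 1.4 4.8 5.0
  endloop
 endfacet
 facet normal -0.531 -0.084 0.843
  outer loop
   vertex 2.0 1.0 5.0
   vertex 1.4 4.8 5.0
   vertex 1.0 0.3 4.3
  endloop
 endfacet
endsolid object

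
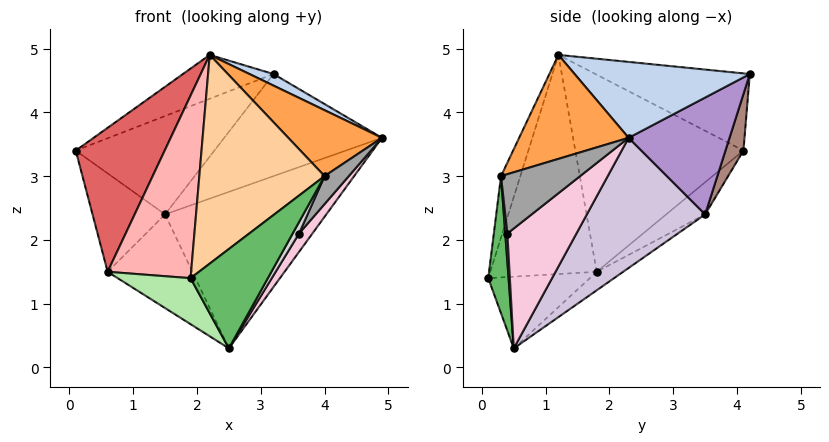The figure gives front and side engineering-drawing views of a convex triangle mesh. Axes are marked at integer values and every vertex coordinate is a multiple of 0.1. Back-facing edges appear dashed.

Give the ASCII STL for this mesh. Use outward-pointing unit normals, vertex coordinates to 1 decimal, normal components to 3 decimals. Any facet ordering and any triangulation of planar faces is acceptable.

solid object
 facet normal -0.359 0.211 0.909
  outer loop
   vertex 3.2 4.2 4.6
   vertex 0.1 4.1 3.4
   vertex 2.2 1.2 4.9
  endloop
 endfacet
 facet normal 0.453 -0.062 0.889
  outer loop
   vertex 3.2 4.2 4.6
   vertex 2.2 1.2 4.9
   vertex 4.9 2.3 3.6
  endloop
 endfacet
 facet normal 0.530 -0.453 0.717
  outer loop
   vertex 4.0 0.3 3.0
   vertex 4.9 2.3 3.6
   vertex 2.2 1.2 4.9
  endloop
 endfacet
 facet normal -0.145 -0.940 0.308
  outer loop
   vertex 4.0 0.3 3.0
   vertex 2.2 1.2 4.9
   vertex 1.9 0.1 1.4
  endloop
 endfacet
 facet normal 0.249 -0.946 -0.208
  outer loop
   vertex 4.0 0.3 3.0
   vertex 1.9 0.1 1.4
   vertex 2.5 0.5 0.3
  endloop
 endfacet
 facet normal -0.680 -0.488 -0.548
  outer loop
   vertex 0.6 1.8 1.5
   vertex 2.5 0.5 0.3
   vertex 1.9 0.1 1.4
  endloop
 endfacet
 facet normal -0.839 -0.444 0.316
  outer loop
   vertex 0.6 1.8 1.5
   vertex 2.2 1.2 4.9
   vertex 0.1 4.1 3.4
  endloop
 endfacet
 facet normal -0.761 -0.597 0.253
  outer loop
   vertex 0.6 1.8 1.5
   vertex 1.9 0.1 1.4
   vertex 2.2 1.2 4.9
  endloop
 endfacet
 facet normal 0.445 0.695 -0.565
  outer loop
   vertex 1.5 3.5 2.4
   vertex 3.2 4.2 4.6
   vertex 4.9 2.3 3.6
  endloop
 endfacet
 facet normal 0.446 0.608 -0.656
  outer loop
   vertex 1.5 3.5 2.4
   vertex 4.9 2.3 3.6
   vertex 2.5 0.5 0.3
  endloop
 endfacet
 facet normal 0.119 0.916 -0.383
  outer loop
   vertex 1.5 3.5 2.4
   vertex 0.1 4.1 3.4
   vertex 3.2 4.2 4.6
  endloop
 endfacet
 facet normal -0.304 0.567 -0.766
  outer loop
   vertex 1.5 3.5 2.4
   vertex 0.6 1.8 1.5
   vertex 0.1 4.1 3.4
  endloop
 endfacet
 facet normal -0.165 0.528 -0.833
  outer loop
   vertex 1.5 3.5 2.4
   vertex 2.5 0.5 0.3
   vertex 0.6 1.8 1.5
  endloop
 endfacet
 facet normal 0.838 -0.162 -0.521
  outer loop
   vertex 3.6 0.4 2.1
   vertex 2.5 0.5 0.3
   vertex 4.9 2.3 3.6
  endloop
 endfacet
 facet normal 0.869 -0.266 -0.416
  outer loop
   vertex 3.6 0.4 2.1
   vertex 4.9 2.3 3.6
   vertex 4.0 0.3 3.0
  endloop
 endfacet
 facet normal 0.307 -0.921 -0.239
  outer loop
   vertex 3.6 0.4 2.1
   vertex 4.0 0.3 3.0
   vertex 2.5 0.5 0.3
  endloop
 endfacet
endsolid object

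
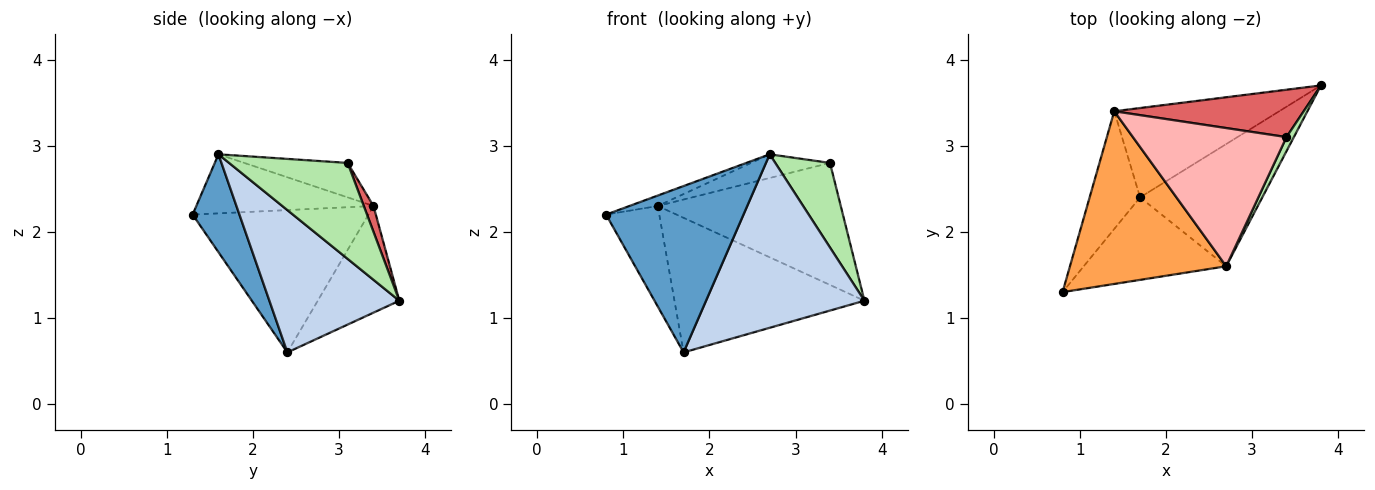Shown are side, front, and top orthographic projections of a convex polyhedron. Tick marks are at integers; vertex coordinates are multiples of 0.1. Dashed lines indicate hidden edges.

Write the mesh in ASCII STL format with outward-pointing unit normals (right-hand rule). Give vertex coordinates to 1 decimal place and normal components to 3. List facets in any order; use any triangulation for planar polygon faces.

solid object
 facet normal 0.292 -0.857 -0.425
  outer loop
   vertex 1.7 2.4 0.6
   vertex 2.7 1.6 2.9
   vertex 0.8 1.3 2.2
  endloop
 endfacet
 facet normal 0.557 -0.679 -0.478
  outer loop
   vertex 1.7 2.4 0.6
   vertex 3.8 3.7 1.2
   vertex 2.7 1.6 2.9
  endloop
 endfacet
 facet normal -0.353 0.056 0.934
  outer loop
   vertex 1.4 3.4 2.3
   vertex 0.8 1.3 2.2
   vertex 2.7 1.6 2.9
  endloop
 endfacet
 facet normal -0.906 0.274 -0.321
  outer loop
   vertex 1.4 3.4 2.3
   vertex 1.7 2.4 0.6
   vertex 0.8 1.3 2.2
  endloop
 endfacet
 facet normal -0.337 0.784 -0.521
  outer loop
   vertex 1.4 3.4 2.3
   vertex 3.8 3.7 1.2
   vertex 1.7 2.4 0.6
  endloop
 endfacet
 facet normal 0.906 -0.418 0.070
  outer loop
   vertex 3.4 3.1 2.8
   vertex 2.7 1.6 2.9
   vertex 3.8 3.7 1.2
  endloop
 endfacet
 facet normal 0.049 0.931 0.361
  outer loop
   vertex 3.4 3.1 2.8
   vertex 3.8 3.7 1.2
   vertex 1.4 3.4 2.3
  endloop
 endfacet
 facet normal -0.216 0.165 0.962
  outer loop
   vertex 3.4 3.1 2.8
   vertex 1.4 3.4 2.3
   vertex 2.7 1.6 2.9
  endloop
 endfacet
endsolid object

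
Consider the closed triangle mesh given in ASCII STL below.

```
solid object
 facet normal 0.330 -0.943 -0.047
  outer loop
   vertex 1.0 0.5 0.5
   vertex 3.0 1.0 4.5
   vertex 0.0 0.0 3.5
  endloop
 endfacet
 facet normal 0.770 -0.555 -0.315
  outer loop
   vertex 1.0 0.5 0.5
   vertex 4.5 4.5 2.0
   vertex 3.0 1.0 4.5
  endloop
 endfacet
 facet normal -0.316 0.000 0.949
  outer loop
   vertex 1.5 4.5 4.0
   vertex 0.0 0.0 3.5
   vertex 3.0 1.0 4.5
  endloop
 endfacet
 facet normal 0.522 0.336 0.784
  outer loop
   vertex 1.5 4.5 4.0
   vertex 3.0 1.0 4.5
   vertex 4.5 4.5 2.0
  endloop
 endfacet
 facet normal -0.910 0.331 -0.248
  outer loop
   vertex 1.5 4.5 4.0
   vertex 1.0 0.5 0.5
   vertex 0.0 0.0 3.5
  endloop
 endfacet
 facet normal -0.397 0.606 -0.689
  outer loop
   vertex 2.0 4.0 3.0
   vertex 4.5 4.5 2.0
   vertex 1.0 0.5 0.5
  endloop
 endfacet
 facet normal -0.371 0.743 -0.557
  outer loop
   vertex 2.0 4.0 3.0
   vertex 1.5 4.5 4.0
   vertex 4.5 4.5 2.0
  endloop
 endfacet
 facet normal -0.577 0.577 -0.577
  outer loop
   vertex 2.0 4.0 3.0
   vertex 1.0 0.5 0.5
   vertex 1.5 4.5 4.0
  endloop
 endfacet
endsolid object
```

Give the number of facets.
8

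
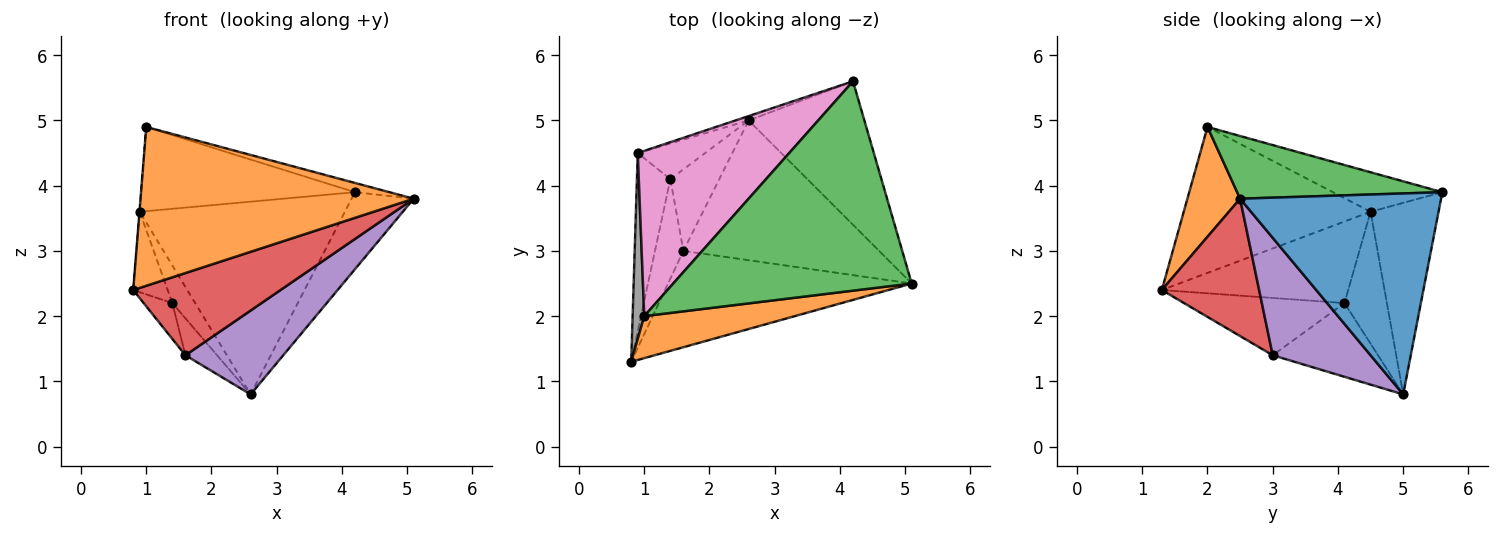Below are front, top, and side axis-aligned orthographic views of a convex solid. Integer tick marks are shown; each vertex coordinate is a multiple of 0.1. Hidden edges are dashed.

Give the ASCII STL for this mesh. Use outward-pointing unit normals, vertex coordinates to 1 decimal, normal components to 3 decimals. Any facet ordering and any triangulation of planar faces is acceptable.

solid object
 facet normal 0.837 0.259 -0.482
  outer loop
   vertex 2.6 5.0 0.8
   vertex 4.2 5.6 3.9
   vertex 5.1 2.5 3.8
  endloop
 endfacet
 facet normal 0.183 -0.950 0.251
  outer loop
   vertex 1.0 2.0 4.9
   vertex 0.8 1.3 2.4
   vertex 5.1 2.5 3.8
  endloop
 endfacet
 facet normal 0.254 0.043 0.966
  outer loop
   vertex 1.0 2.0 4.9
   vertex 5.1 2.5 3.8
   vertex 4.2 5.6 3.9
  endloop
 endfacet
 facet normal 0.394 -0.597 -0.699
  outer loop
   vertex 1.6 3.0 1.4
   vertex 5.1 2.5 3.8
   vertex 0.8 1.3 2.4
  endloop
 endfacet
 facet normal 0.457 -0.457 -0.762
  outer loop
   vertex 1.6 3.0 1.4
   vertex 2.6 5.0 0.8
   vertex 5.1 2.5 3.8
  endloop
 endfacet
 facet normal -0.314 0.949 -0.021
  outer loop
   vertex 0.9 4.5 3.6
   vertex 4.2 5.6 3.9
   vertex 2.6 5.0 0.8
  endloop
 endfacet
 facet normal -0.226 0.442 0.868
  outer loop
   vertex 0.9 4.5 3.6
   vertex 1.0 2.0 4.9
   vertex 4.2 5.6 3.9
  endloop
 endfacet
 facet normal -0.997 0.001 0.079
  outer loop
   vertex 0.9 4.5 3.6
   vertex 0.8 1.3 2.4
   vertex 1.0 2.0 4.9
  endloop
 endfacet
 facet normal -0.808 0.243 -0.536
  outer loop
   vertex 1.4 4.1 2.2
   vertex 2.6 5.0 0.8
   vertex 1.6 3.0 1.4
  endloop
 endfacet
 facet normal -0.803 0.432 -0.410
  outer loop
   vertex 1.4 4.1 2.2
   vertex 0.9 4.5 3.6
   vertex 2.6 5.0 0.8
  endloop
 endfacet
 facet normal -0.885 0.158 -0.439
  outer loop
   vertex 1.4 4.1 2.2
   vertex 1.6 3.0 1.4
   vertex 0.8 1.3 2.4
  endloop
 endfacet
 facet normal -0.912 0.169 -0.374
  outer loop
   vertex 1.4 4.1 2.2
   vertex 0.8 1.3 2.4
   vertex 0.9 4.5 3.6
  endloop
 endfacet
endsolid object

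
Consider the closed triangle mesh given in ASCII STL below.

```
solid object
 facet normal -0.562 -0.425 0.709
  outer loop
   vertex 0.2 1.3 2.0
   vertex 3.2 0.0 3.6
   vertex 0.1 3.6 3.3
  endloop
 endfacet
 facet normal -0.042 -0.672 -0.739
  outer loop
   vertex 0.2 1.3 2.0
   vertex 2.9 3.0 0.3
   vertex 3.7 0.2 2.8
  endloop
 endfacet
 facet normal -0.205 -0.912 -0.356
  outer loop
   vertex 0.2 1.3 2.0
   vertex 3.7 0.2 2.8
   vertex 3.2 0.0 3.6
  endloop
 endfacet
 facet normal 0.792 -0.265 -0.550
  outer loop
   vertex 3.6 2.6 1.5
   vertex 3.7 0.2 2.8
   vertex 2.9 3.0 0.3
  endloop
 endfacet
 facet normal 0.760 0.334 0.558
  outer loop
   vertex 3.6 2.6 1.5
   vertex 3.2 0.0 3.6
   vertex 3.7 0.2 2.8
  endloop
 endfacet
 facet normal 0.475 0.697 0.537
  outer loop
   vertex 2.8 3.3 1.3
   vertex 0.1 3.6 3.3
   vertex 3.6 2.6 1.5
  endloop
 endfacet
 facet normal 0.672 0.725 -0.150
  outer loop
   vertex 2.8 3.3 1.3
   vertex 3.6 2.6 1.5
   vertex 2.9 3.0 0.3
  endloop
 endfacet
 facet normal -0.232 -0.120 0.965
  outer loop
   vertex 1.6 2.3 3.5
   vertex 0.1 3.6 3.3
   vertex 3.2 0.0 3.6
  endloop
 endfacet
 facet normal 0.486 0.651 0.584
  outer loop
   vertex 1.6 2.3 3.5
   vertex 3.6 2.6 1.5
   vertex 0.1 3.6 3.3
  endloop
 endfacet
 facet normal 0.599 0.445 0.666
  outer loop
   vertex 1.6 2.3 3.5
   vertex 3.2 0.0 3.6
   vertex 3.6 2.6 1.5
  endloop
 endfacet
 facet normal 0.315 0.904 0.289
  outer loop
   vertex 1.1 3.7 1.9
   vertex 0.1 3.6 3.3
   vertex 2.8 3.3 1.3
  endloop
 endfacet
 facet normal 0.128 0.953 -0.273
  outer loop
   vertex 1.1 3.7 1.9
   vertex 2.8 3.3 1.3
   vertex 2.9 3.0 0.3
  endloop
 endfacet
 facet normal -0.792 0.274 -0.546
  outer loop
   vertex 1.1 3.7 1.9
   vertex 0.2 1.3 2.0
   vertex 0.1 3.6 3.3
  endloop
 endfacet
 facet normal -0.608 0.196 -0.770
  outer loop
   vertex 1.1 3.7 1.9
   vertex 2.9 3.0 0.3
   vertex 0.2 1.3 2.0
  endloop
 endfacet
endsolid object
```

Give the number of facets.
14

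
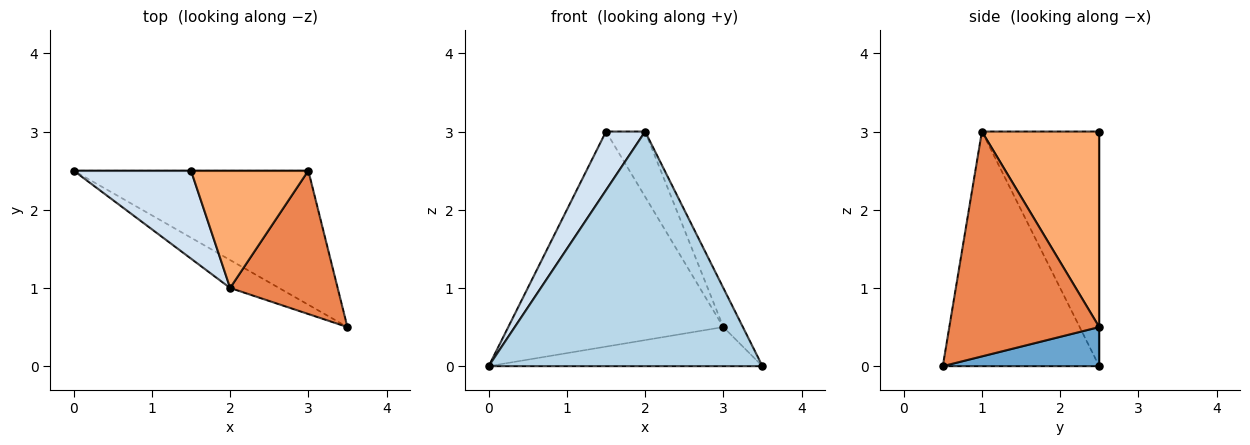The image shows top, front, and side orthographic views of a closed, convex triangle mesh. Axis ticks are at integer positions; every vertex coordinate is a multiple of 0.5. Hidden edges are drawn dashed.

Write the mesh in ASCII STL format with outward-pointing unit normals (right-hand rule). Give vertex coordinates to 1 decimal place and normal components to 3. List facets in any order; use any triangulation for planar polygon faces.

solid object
 facet normal 0.158 0.276 -0.948
  outer loop
   vertex 3.0 2.5 0.5
   vertex 3.5 0.5 0.0
   vertex 0.0 2.5 0.0
  endloop
 endfacet
 facet normal 0.000 1.000 0.000
  outer loop
   vertex 3.0 2.5 0.5
   vertex 0.0 2.5 0.0
   vertex 1.5 2.5 3.0
  endloop
 endfacet
 facet normal -0.494 -0.864 -0.103
  outer loop
   vertex 2.0 1.0 3.0
   vertex 0.0 2.5 0.0
   vertex 3.5 0.5 0.0
  endloop
 endfacet
 facet normal -0.857 -0.286 0.429
  outer loop
   vertex 2.0 1.0 3.0
   vertex 1.5 2.5 3.0
   vertex 0.0 2.5 0.0
  endloop
 endfacet
 facet normal 0.896 0.117 0.428
  outer loop
   vertex 2.0 1.0 3.0
   vertex 3.5 0.5 0.0
   vertex 3.0 2.5 0.5
  endloop
 endfacet
 facet normal 0.824 0.275 0.495
  outer loop
   vertex 2.0 1.0 3.0
   vertex 3.0 2.5 0.5
   vertex 1.5 2.5 3.0
  endloop
 endfacet
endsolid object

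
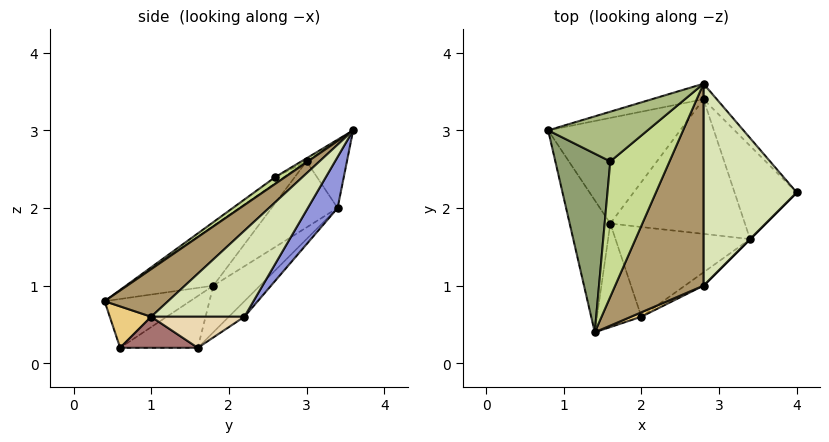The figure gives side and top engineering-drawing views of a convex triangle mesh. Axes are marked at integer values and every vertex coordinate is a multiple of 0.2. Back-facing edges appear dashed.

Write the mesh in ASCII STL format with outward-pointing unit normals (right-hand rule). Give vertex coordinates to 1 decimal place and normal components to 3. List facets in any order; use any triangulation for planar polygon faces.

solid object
 facet normal -0.811 0.195 -0.552
  outer loop
   vertex 1.6 1.8 1.0
   vertex 1.4 0.4 0.8
   vertex 0.8 3.0 2.6
  endloop
 endfacet
 facet normal -0.247 0.950 -0.190
  outer loop
   vertex 2.8 3.4 2.0
   vertex 0.8 3.0 2.6
   vertex 2.8 3.6 3.0
  endloop
 endfacet
 facet normal 0.601 0.784 -0.157
  outer loop
   vertex 2.8 3.4 2.0
   vertex 2.8 3.6 3.0
   vertex 4.0 2.2 0.6
  endloop
 endfacet
 facet normal -0.333 0.667 -0.667
  outer loop
   vertex 2.8 3.4 2.0
   vertex 1.6 1.8 1.0
   vertex 0.8 3.0 2.6
  endloop
 endfacet
 facet normal -0.088 -0.581 0.809
  outer loop
   vertex 1.6 2.6 2.4
   vertex 0.8 3.0 2.6
   vertex 1.4 0.4 0.8
  endloop
 endfacet
 facet normal -0.027 -0.490 0.871
  outer loop
   vertex 1.6 2.6 2.4
   vertex 2.8 3.6 3.0
   vertex 0.8 3.0 2.6
  endloop
 endfacet
 facet normal 0.092 -0.591 0.801
  outer loop
   vertex 1.6 2.6 2.4
   vertex 1.4 0.4 0.8
   vertex 2.8 3.6 3.0
  endloop
 endfacet
 facet normal 0.561 -0.561 0.608
  outer loop
   vertex 2.8 1.0 0.6
   vertex 4.0 2.2 0.6
   vertex 2.8 3.6 3.0
  endloop
 endfacet
 facet normal 0.368 -0.631 0.683
  outer loop
   vertex 2.8 1.0 0.6
   vertex 2.8 3.6 3.0
   vertex 1.4 0.4 0.8
  endloop
 endfacet
 facet normal -0.725 0.198 -0.659
  outer loop
   vertex 2.0 0.6 0.2
   vertex 1.4 0.4 0.8
   vertex 1.6 1.8 1.0
  endloop
 endfacet
 facet normal 0.404 -0.909 0.101
  outer loop
   vertex 2.0 0.6 0.2
   vertex 2.8 1.0 0.6
   vertex 1.4 0.4 0.8
  endloop
 endfacet
 facet normal 0.707 -0.707 0.000
  outer loop
   vertex 3.4 1.6 0.2
   vertex 4.0 2.2 0.6
   vertex 2.8 1.0 0.6
  endloop
 endfacet
 facet normal 0.549 -0.768 -0.329
  outer loop
   vertex 3.4 1.6 0.2
   vertex 2.8 1.0 0.6
   vertex 2.0 0.6 0.2
  endloop
 endfacet
 facet normal -0.321 0.449 -0.834
  outer loop
   vertex 3.4 1.6 0.2
   vertex 2.0 0.6 0.2
   vertex 1.6 1.8 1.0
  endloop
 endfacet
 facet normal -0.181 0.665 -0.725
  outer loop
   vertex 3.4 1.6 0.2
   vertex 2.8 3.4 2.0
   vertex 4.0 2.2 0.6
  endloop
 endfacet
 facet normal -0.251 0.641 -0.725
  outer loop
   vertex 3.4 1.6 0.2
   vertex 1.6 1.8 1.0
   vertex 2.8 3.4 2.0
  endloop
 endfacet
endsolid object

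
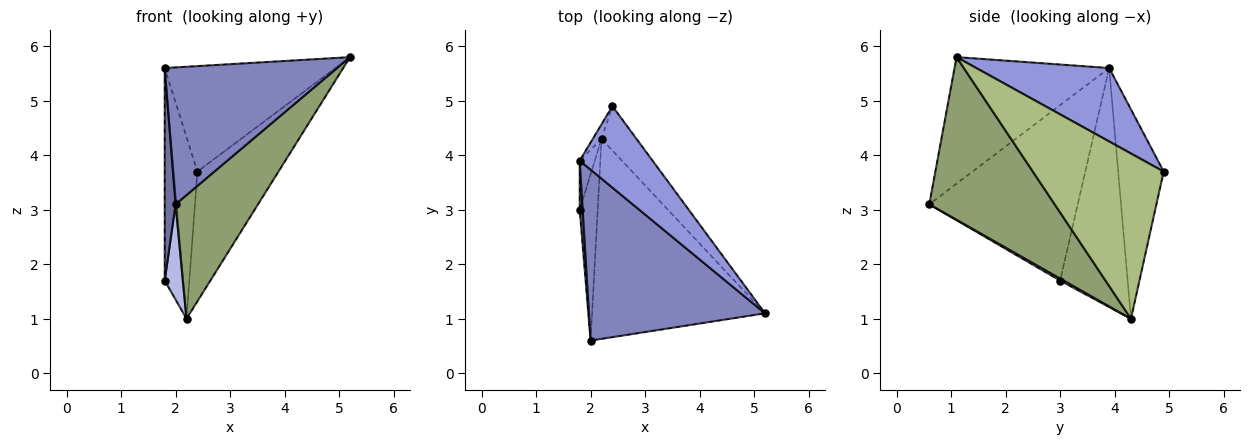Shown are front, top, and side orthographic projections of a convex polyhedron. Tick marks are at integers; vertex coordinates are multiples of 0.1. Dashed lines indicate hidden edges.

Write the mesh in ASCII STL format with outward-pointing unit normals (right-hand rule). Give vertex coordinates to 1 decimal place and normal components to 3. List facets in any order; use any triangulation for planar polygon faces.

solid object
 facet normal -0.997 -0.073 0.017
  outer loop
   vertex 1.8 3.9 5.6
   vertex 1.8 3.0 1.7
   vertex 2.0 0.6 3.1
  endloop
 endfacet
 facet normal -0.489 -0.545 0.681
  outer loop
   vertex 1.8 3.9 5.6
   vertex 2.0 0.6 3.1
   vertex 5.2 1.1 5.8
  endloop
 endfacet
 facet normal 0.524 0.674 0.520
  outer loop
   vertex 1.8 3.9 5.6
   vertex 5.2 1.1 5.8
   vertex 2.4 4.9 3.7
  endloop
 endfacet
 facet normal 0.099 -0.495 -0.863
  outer loop
   vertex 2.2 4.3 1.0
   vertex 2.0 0.6 3.1
   vertex 1.8 3.0 1.7
  endloop
 endfacet
 facet normal 0.625 -0.411 -0.664
  outer loop
   vertex 2.2 4.3 1.0
   vertex 5.2 1.1 5.8
   vertex 2.0 0.6 3.1
  endloop
 endfacet
 facet normal 0.837 0.518 -0.177
  outer loop
   vertex 2.2 4.3 1.0
   vertex 2.4 4.9 3.7
   vertex 5.2 1.1 5.8
  endloop
 endfacet
 facet normal -0.963 0.263 -0.061
  outer loop
   vertex 2.2 4.3 1.0
   vertex 1.8 3.0 1.7
   vertex 1.8 3.9 5.6
  endloop
 endfacet
 facet normal -0.886 0.462 -0.037
  outer loop
   vertex 2.2 4.3 1.0
   vertex 1.8 3.9 5.6
   vertex 2.4 4.9 3.7
  endloop
 endfacet
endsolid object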